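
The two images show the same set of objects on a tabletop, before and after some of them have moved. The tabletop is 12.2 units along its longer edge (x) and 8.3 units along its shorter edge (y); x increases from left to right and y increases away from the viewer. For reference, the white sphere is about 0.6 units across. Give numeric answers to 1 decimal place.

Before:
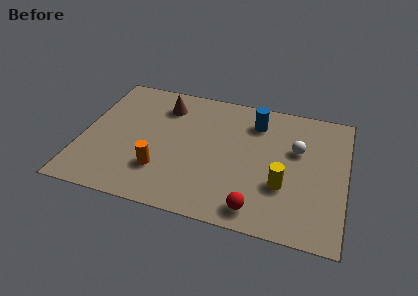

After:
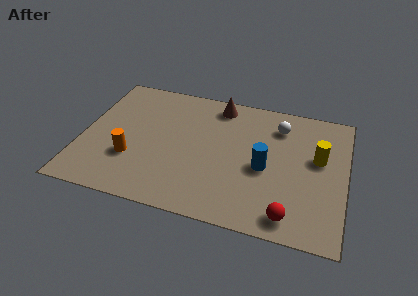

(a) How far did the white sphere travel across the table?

1.6

The white sphere was near (9.9, 5.2) before and (9.0, 6.5) after, so it travelled √(0.9² + 1.3²) ≈ 1.6 units.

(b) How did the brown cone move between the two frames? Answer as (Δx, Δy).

(2.5, 0.7)

The brown cone started near (3.6, 6.5) and ended near (6.1, 7.2).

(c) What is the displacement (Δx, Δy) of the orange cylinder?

(-1.4, 0.4)

The orange cylinder was at about (3.8, 2.3) and moved to about (2.4, 2.7).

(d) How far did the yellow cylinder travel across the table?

2.6

The yellow cylinder was near (9.4, 2.8) before and (10.9, 4.9) after, so it travelled √(1.5² + 2.1²) ≈ 2.6 units.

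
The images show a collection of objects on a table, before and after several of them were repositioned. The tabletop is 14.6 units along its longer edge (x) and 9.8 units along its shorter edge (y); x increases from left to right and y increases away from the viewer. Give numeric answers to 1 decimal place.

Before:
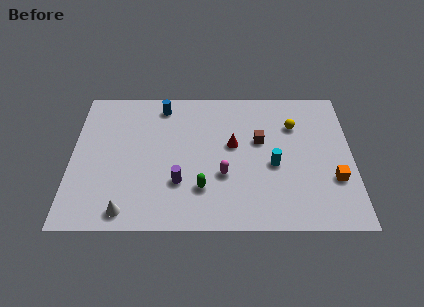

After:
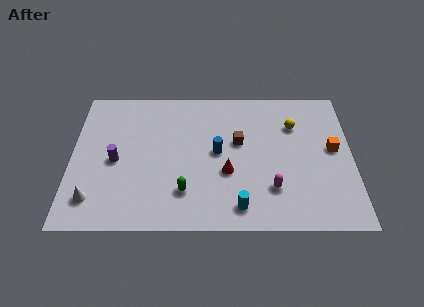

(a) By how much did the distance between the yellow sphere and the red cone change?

+1.3

The distance was about 3.5 in the first image and 4.8 in the second, so they moved 1.3 units further apart.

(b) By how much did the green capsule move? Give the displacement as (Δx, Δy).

(-0.9, -0.2)

From the two frames, the green capsule sits at roughly (6.8, 2.6) before and (5.9, 2.4) after.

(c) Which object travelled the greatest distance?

the blue cylinder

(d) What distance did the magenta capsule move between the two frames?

2.7

The magenta capsule was near (7.9, 3.5) before and (10.4, 2.6) after, so it travelled √(2.5² + 0.9²) ≈ 2.7 units.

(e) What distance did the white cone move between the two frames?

1.9

The white cone was near (2.9, 1.1) before and (1.2, 1.9) after, so it travelled √(1.7² + 0.8²) ≈ 1.9 units.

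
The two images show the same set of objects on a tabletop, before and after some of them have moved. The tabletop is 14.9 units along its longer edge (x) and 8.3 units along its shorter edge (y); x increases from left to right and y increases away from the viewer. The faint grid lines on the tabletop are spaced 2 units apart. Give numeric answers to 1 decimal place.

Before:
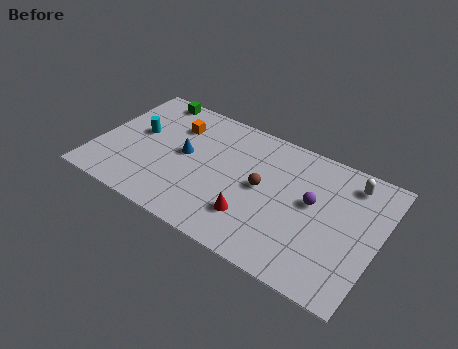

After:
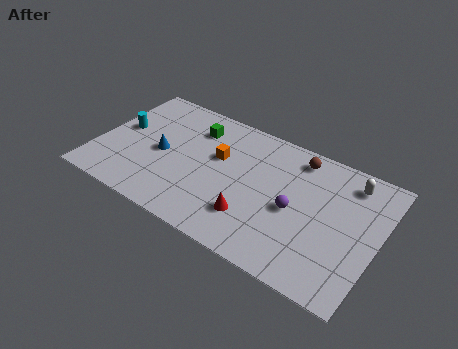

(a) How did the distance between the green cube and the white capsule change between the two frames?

-2.6

They were about 10.9 units apart before and 8.3 after — 2.6 units closer together.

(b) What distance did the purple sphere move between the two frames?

1.2

The purple sphere moved from about (11.4, 4.7) to (10.6, 3.8), a distance of √(0.8² + 0.9²) ≈ 1.2.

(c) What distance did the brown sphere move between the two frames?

3.2

The brown sphere moved from about (8.8, 4.3) to (10.3, 7.1), a distance of √(1.5² + 2.8²) ≈ 3.2.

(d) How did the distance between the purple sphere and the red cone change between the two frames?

-1.2

Before: roughly 3.8 units apart; after: 2.6. That's 1.2 units closer together.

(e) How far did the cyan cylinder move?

0.9

The cyan cylinder moved from about (2.0, 4.7) to (1.1, 4.6), a distance of √(0.9² + 0.1²) ≈ 0.9.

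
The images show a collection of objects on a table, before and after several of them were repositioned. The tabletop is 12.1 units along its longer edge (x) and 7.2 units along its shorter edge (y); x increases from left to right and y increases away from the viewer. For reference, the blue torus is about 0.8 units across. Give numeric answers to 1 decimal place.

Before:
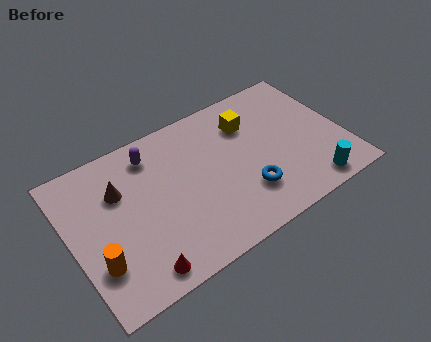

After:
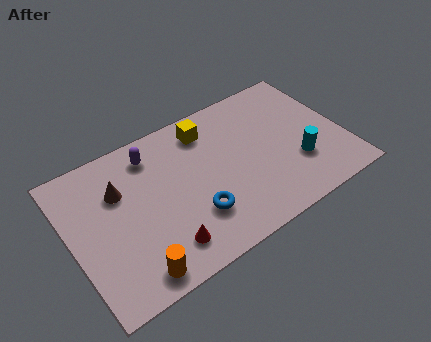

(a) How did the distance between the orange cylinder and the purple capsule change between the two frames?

+0.4

The distance was about 4.8 in the first image and 5.2 in the second, so they moved 0.4 units further apart.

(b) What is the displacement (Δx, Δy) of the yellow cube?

(-1.8, 0.6)

The yellow cube started near (8.2, 5.3) and ended near (6.4, 5.9).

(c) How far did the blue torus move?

2.3

The blue torus was near (7.5, 2.0) before and (5.2, 2.1) after, so it travelled √(2.3² + 0.1²) ≈ 2.3 units.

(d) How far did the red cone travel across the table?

1.3

The red cone moved from about (2.5, 0.9) to (3.7, 1.4), a distance of √(1.2² + 0.5²) ≈ 1.3.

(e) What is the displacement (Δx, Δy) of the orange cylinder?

(1.4, -1.2)

The orange cylinder was at about (0.9, 2.1) and moved to about (2.3, 0.9).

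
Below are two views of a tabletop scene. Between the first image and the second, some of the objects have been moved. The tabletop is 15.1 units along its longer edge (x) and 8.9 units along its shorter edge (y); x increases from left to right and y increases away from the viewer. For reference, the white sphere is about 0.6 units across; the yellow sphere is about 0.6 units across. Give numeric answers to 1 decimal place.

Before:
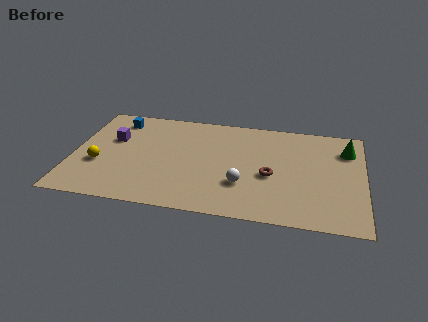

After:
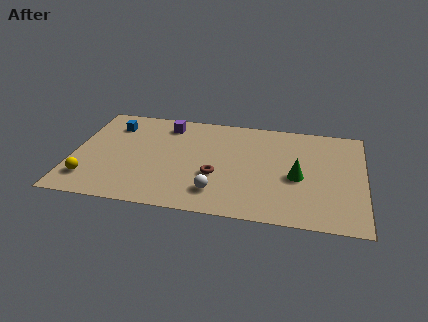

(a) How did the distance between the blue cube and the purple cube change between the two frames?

+1.0

The distance was about 1.8 in the first image and 2.8 in the second, so they moved 1.0 units further apart.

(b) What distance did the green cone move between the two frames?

3.8

The green cone moved from about (14.2, 6.7) to (11.7, 3.9), a distance of √(2.5² + 2.8²) ≈ 3.8.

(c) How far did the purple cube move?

3.2

From (2.0, 5.6) to (4.7, 7.4), the purple cube covered √(2.7² + 1.8²) ≈ 3.2 units.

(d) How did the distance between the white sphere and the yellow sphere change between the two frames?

-0.9

Before: roughly 7.5 units apart; after: 6.6. That's 0.9 units closer together.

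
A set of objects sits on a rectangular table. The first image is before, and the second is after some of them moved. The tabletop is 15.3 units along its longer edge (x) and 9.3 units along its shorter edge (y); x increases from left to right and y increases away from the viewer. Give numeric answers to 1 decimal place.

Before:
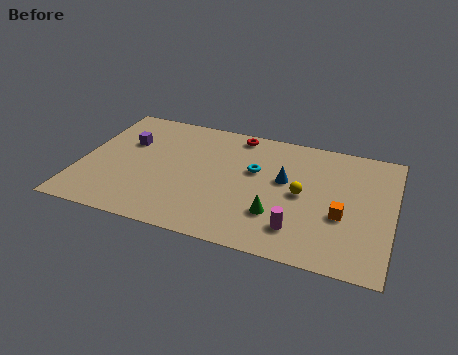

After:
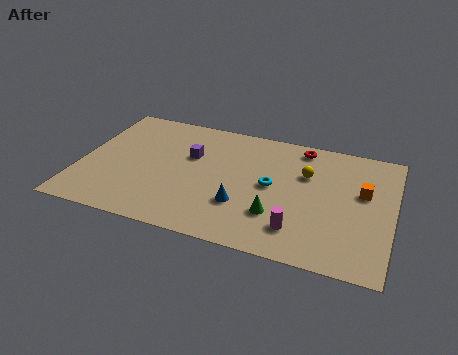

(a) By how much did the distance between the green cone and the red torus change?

-0.5

They were about 6.1 units apart before and 5.6 after — 0.5 units closer together.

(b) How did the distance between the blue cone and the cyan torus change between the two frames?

+0.8

They were about 1.5 units apart before and 2.3 after — 0.8 units further apart.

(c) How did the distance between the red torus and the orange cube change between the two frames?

-3.1

They were about 7.2 units apart before and 4.1 after — 3.1 units closer together.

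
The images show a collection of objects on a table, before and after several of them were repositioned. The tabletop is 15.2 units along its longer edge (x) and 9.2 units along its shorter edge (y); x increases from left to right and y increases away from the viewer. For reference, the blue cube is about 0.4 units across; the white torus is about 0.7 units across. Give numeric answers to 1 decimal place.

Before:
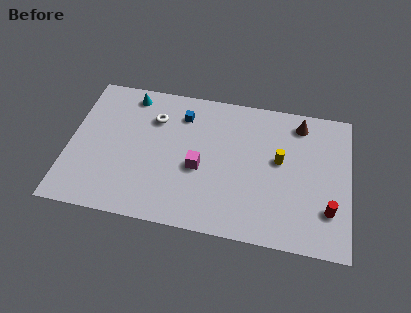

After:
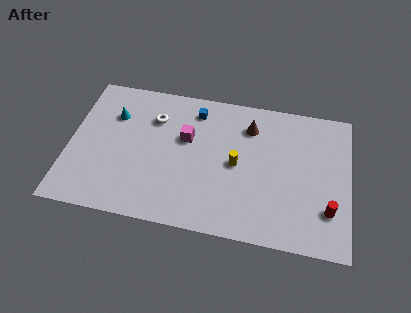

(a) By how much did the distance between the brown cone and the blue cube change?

-3.4

They were about 6.4 units apart before and 3.0 after — 3.4 units closer together.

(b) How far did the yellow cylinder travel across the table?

2.4

The yellow cylinder moved from about (11.4, 5.2) to (9.1, 4.5), a distance of √(2.3² + 0.7²) ≈ 2.4.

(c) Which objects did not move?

the red cylinder and the white torus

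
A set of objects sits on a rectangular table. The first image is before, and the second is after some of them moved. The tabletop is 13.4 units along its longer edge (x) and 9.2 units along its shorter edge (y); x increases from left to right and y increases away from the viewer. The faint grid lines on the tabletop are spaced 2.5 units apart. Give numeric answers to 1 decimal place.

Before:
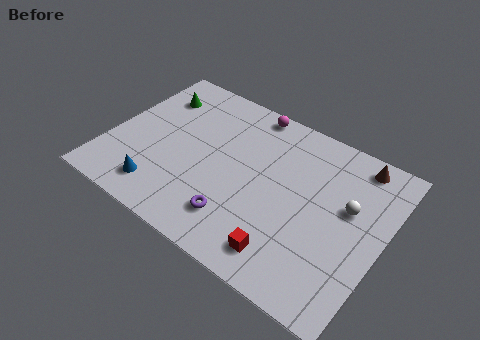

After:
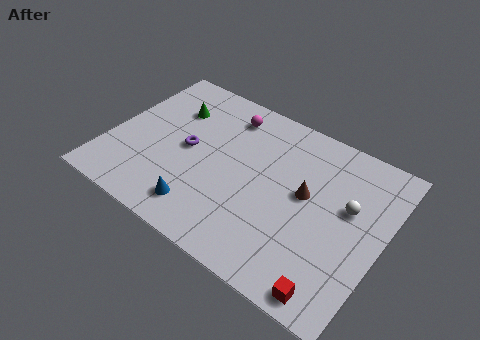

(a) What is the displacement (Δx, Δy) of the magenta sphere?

(-1.0, -0.8)

From the two frames, the magenta sphere sits at roughly (6.2, 8.4) before and (5.2, 7.6) after.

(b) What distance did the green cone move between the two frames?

1.1

The green cone was near (1.6, 7.0) before and (2.6, 6.6) after, so it travelled √(1.0² + 0.4²) ≈ 1.1 units.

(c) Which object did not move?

the white sphere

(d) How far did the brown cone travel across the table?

3.6

The brown cone moved from about (11.6, 8.1) to (9.6, 5.1), a distance of √(2.0² + 3.0²) ≈ 3.6.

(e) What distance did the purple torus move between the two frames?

4.0

From (6.8, 2.0) to (3.8, 4.6), the purple torus covered √(3.0² + 2.6²) ≈ 4.0 units.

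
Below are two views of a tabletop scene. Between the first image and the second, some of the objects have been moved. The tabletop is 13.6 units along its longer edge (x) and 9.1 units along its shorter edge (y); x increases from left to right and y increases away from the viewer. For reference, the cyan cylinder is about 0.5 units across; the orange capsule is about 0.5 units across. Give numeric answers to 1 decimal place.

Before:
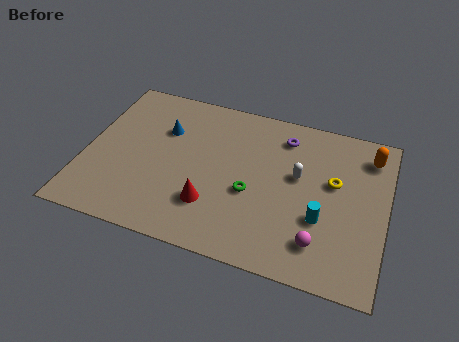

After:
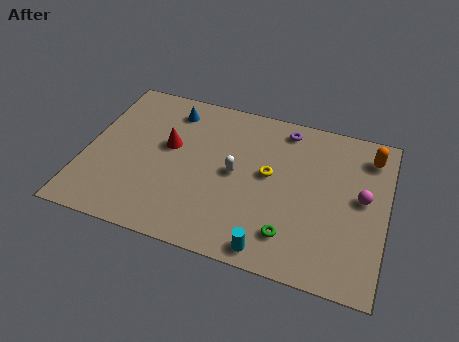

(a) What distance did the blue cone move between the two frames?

1.3

The blue cone was near (3.4, 6.2) before and (3.6, 7.5) after, so it travelled √(0.2² + 1.3²) ≈ 1.3 units.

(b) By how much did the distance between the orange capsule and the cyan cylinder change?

+3.0

They were about 4.6 units apart before and 7.6 after — 3.0 units further apart.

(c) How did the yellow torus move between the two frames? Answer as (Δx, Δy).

(-2.9, -0.4)

From the two frames, the yellow torus sits at roughly (11.2, 5.4) before and (8.3, 5.0) after.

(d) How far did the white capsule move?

2.9

The white capsule was near (9.6, 5.3) before and (6.8, 4.6) after, so it travelled √(2.8² + 0.7²) ≈ 2.9 units.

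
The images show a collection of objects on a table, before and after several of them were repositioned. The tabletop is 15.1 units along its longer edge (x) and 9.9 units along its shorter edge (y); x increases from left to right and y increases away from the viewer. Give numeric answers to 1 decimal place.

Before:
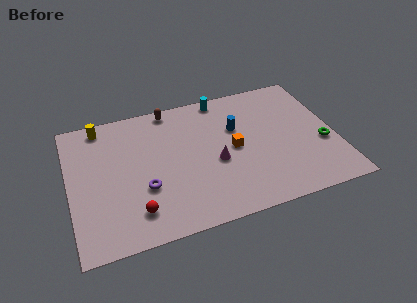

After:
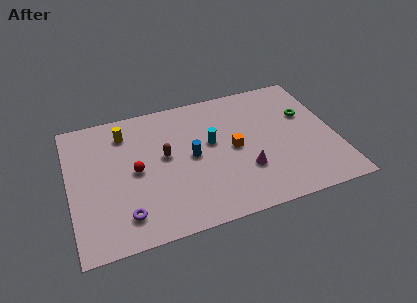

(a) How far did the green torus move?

2.6

The green torus moved from about (14.3, 3.8) to (13.6, 6.3), a distance of √(0.7² + 2.5²) ≈ 2.6.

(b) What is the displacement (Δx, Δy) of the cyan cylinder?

(-0.9, -3.3)

The cyan cylinder was at about (9.0, 9.0) and moved to about (8.1, 5.7).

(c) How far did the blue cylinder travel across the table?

3.0

The blue cylinder moved from about (9.6, 6.4) to (6.9, 5.0), a distance of √(2.7² + 1.4²) ≈ 3.0.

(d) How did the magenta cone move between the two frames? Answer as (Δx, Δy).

(1.6, -1.1)

The magenta cone started near (8.2, 4.2) and ended near (9.8, 3.1).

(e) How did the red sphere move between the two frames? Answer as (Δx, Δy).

(0.2, 2.9)

The red sphere started near (3.5, 2.0) and ended near (3.7, 4.9).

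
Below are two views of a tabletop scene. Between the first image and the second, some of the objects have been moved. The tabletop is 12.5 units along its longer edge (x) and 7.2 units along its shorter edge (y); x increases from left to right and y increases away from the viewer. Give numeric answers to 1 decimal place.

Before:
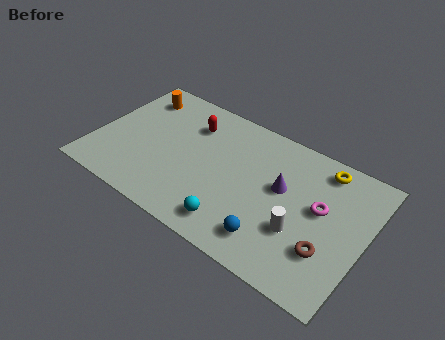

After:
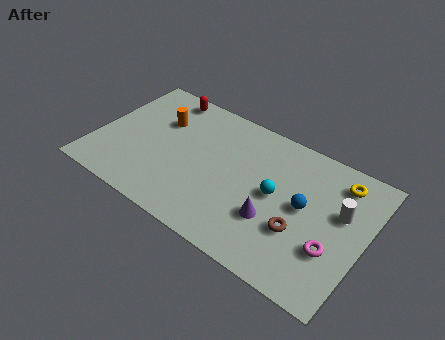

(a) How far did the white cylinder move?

2.5

From (9.7, 2.5) to (11.3, 4.4), the white cylinder covered √(1.6² + 1.9²) ≈ 2.5 units.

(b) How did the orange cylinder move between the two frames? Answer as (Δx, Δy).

(1.3, -0.9)

The orange cylinder was at about (1.4, 5.8) and moved to about (2.7, 4.9).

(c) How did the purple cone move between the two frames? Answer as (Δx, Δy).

(-0.1, -1.8)

From the two frames, the purple cone sits at roughly (8.6, 4.2) before and (8.5, 2.4) after.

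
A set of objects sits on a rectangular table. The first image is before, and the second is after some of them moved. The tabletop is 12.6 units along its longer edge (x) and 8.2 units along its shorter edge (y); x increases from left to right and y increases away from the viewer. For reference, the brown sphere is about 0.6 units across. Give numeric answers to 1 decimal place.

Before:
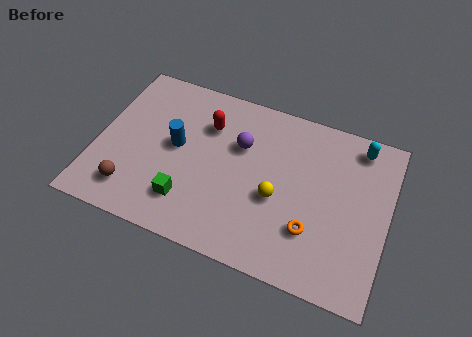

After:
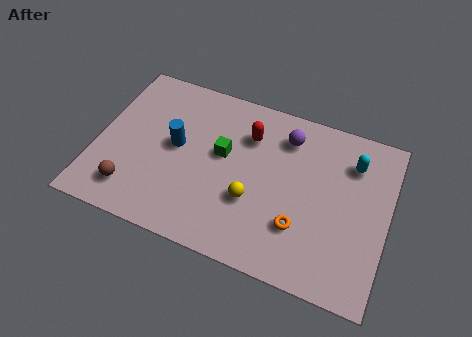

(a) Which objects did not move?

the brown sphere and the blue cylinder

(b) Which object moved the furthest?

the green cube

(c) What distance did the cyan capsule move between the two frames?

0.9

The cyan capsule was near (11.1, 7.1) before and (10.9, 6.2) after, so it travelled √(0.2² + 0.9²) ≈ 0.9 units.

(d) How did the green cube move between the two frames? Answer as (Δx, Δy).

(1.2, 2.8)

The green cube started near (4.2, 1.9) and ended near (5.4, 4.7).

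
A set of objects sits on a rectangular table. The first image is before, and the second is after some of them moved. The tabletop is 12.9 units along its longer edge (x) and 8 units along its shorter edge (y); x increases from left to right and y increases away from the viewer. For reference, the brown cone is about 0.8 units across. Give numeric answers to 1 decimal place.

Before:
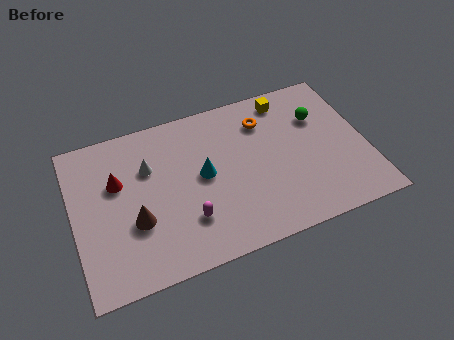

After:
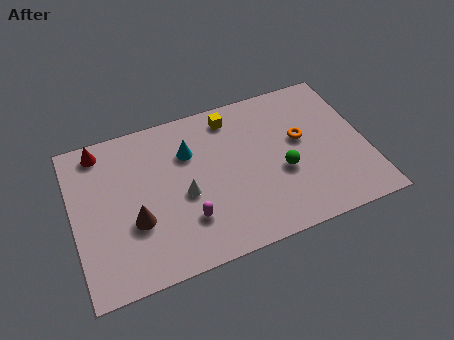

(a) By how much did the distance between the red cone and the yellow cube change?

-2.1

Before: roughly 7.9 units apart; after: 5.8. That's 2.1 units closer together.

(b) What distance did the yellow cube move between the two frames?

2.5

The yellow cube was near (9.7, 6.9) before and (7.2, 6.8) after, so it travelled √(2.5² + 0.1²) ≈ 2.5 units.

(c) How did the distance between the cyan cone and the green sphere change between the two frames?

-0.9

They were about 5.5 units apart before and 4.6 after — 0.9 units closer together.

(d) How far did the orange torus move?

2.1

The orange torus moved from about (8.6, 6.1) to (10.1, 4.6), a distance of √(1.5² + 1.5²) ≈ 2.1.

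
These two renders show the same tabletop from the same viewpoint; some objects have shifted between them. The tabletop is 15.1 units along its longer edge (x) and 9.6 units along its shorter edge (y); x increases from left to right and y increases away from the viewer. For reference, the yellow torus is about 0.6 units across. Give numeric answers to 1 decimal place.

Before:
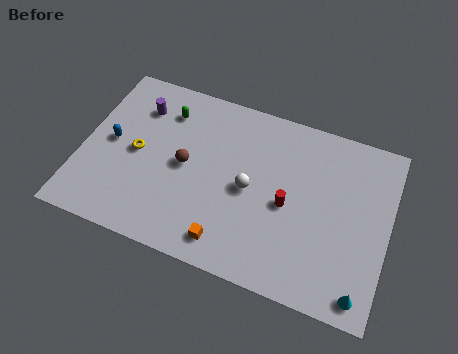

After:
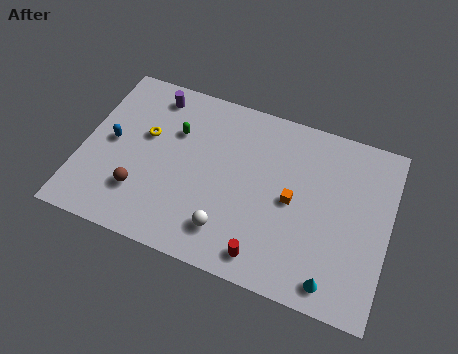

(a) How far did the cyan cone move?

1.4

The cyan cone moved from about (14.1, 1.1) to (12.7, 1.2), a distance of √(1.4² + 0.1²) ≈ 1.4.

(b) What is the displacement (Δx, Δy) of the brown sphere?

(-2.0, -2.2)

The brown sphere started near (5.1, 4.8) and ended near (3.1, 2.6).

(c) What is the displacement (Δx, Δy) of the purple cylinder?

(0.6, 0.9)

The purple cylinder started near (2.5, 7.3) and ended near (3.1, 8.2).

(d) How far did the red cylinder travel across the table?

3.2

The red cylinder moved from about (10.2, 4.4) to (9.4, 1.3), a distance of √(0.8² + 3.1²) ≈ 3.2.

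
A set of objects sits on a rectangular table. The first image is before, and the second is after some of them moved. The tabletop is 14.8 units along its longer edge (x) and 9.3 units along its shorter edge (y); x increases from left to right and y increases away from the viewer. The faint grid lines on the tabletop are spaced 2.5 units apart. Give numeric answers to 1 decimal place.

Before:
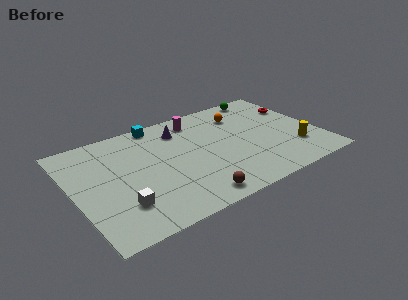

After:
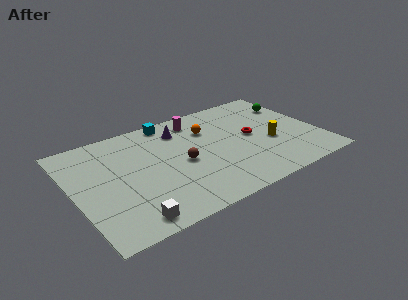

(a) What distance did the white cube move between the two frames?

1.3

From (2.4, 2.4) to (2.7, 1.1), the white cube covered √(0.3² + 1.3²) ≈ 1.3 units.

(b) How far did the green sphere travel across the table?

2.2

From (12.3, 8.4) to (13.8, 6.8), the green sphere covered √(1.5² + 1.6²) ≈ 2.2 units.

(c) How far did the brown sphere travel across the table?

3.2

The brown sphere was near (6.5, 1.1) before and (6.4, 4.3) after, so it travelled √(0.1² + 3.2²) ≈ 3.2 units.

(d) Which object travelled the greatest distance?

the red torus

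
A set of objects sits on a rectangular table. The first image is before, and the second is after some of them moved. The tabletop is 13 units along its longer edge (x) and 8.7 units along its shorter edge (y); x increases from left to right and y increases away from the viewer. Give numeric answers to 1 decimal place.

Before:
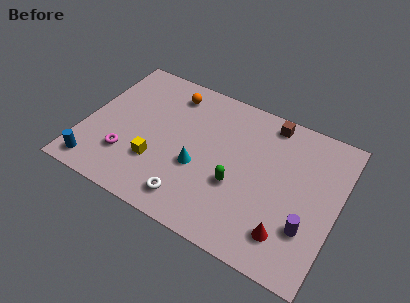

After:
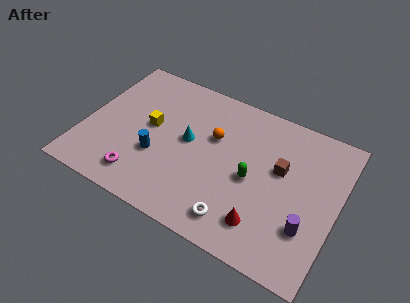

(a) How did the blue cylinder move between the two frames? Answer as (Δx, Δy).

(2.9, 2.0)

From the two frames, the blue cylinder sits at roughly (1.0, 1.1) before and (3.9, 3.1) after.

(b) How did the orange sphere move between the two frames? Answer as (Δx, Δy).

(2.5, -1.7)

The orange sphere was at about (4.0, 7.2) and moved to about (6.5, 5.5).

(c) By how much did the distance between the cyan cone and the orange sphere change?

-2.9

They were about 4.3 units apart before and 1.4 after — 2.9 units closer together.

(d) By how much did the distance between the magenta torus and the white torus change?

+1.4

They were about 3.6 units apart before and 5.0 after — 1.4 units further apart.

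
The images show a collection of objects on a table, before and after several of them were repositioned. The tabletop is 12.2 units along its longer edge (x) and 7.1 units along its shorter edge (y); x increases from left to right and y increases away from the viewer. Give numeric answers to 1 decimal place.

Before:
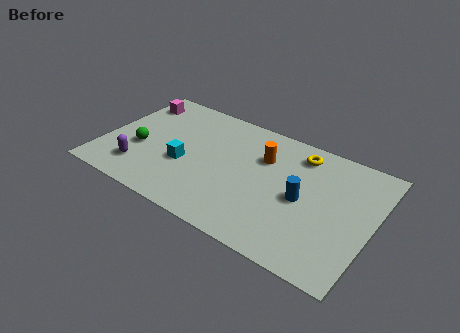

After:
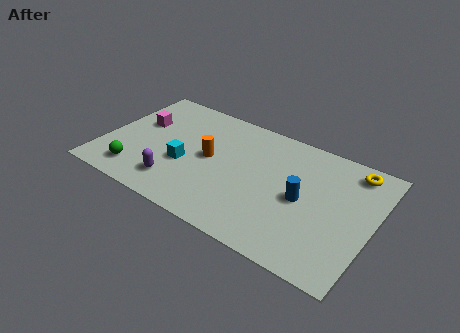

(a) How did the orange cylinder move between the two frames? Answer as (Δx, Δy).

(-2.3, -1.2)

The orange cylinder was at about (7.1, 4.9) and moved to about (4.8, 3.7).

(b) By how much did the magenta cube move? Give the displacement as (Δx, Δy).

(0.5, -1.3)

The magenta cube was at about (0.9, 5.7) and moved to about (1.4, 4.4).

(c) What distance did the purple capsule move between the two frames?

1.7

The purple capsule was near (1.9, 1.6) before and (3.6, 1.5) after, so it travelled √(1.7² + 0.1²) ≈ 1.7 units.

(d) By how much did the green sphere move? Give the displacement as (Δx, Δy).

(0.1, -1.5)

From the two frames, the green sphere sits at roughly (1.7, 2.8) before and (1.8, 1.3) after.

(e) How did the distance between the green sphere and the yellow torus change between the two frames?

+2.8

They were about 7.6 units apart before and 10.4 after — 2.8 units further apart.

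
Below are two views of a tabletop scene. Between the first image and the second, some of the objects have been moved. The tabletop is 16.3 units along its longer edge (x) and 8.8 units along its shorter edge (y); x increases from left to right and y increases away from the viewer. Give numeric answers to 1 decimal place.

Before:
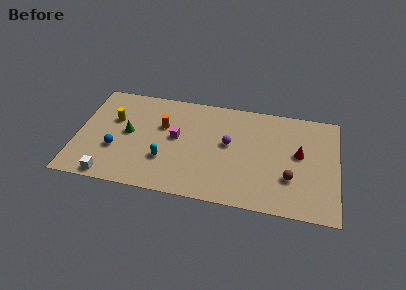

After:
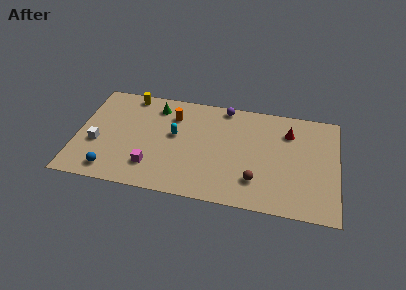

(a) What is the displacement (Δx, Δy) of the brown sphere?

(-2.1, -0.6)

The brown sphere was at about (13.4, 2.8) and moved to about (11.3, 2.2).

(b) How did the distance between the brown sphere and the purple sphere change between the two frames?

+1.8

Before: roughly 4.4 units apart; after: 6.2. That's 1.8 units further apart.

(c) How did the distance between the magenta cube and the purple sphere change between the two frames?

+4.0

The distance was about 3.3 in the first image and 7.3 in the second, so they moved 4.0 units further apart.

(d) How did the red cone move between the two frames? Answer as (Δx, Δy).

(-0.7, 1.7)

The red cone started near (13.9, 4.9) and ended near (13.2, 6.6).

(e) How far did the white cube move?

2.8

The white cube moved from about (2.3, 0.8) to (1.3, 3.4), a distance of √(1.0² + 2.6²) ≈ 2.8.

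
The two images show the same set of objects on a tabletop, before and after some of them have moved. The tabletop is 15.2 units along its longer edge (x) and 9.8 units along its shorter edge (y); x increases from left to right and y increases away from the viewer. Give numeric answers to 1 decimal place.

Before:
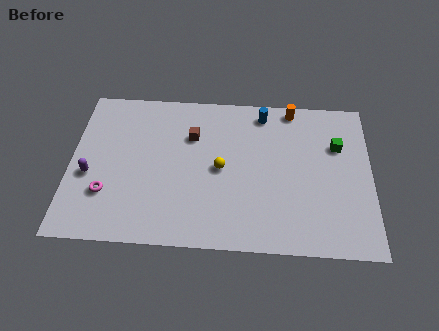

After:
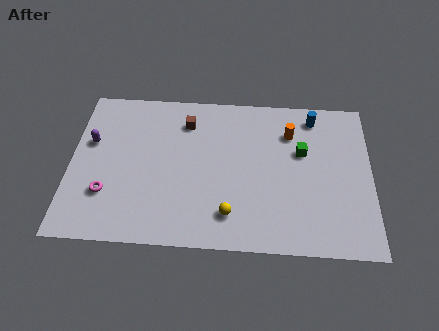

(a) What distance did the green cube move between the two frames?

1.9

From (13.5, 6.6) to (11.7, 6.1), the green cube covered √(1.8² + 0.5²) ≈ 1.9 units.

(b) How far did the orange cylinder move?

1.6

From (11.2, 8.9) to (11.1, 7.3), the orange cylinder covered √(0.1² + 1.6²) ≈ 1.6 units.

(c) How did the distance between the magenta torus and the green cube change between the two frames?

-1.9

The distance was about 12.2 in the first image and 10.3 in the second, so they moved 1.9 units closer together.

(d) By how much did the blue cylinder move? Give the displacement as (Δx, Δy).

(2.6, -0.1)

The blue cylinder started near (9.7, 8.5) and ended near (12.3, 8.4).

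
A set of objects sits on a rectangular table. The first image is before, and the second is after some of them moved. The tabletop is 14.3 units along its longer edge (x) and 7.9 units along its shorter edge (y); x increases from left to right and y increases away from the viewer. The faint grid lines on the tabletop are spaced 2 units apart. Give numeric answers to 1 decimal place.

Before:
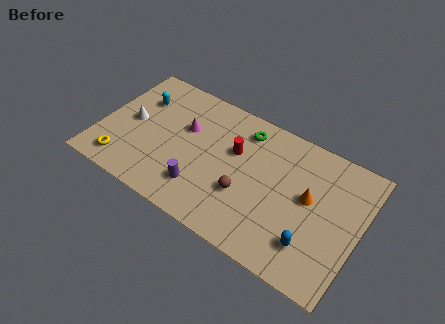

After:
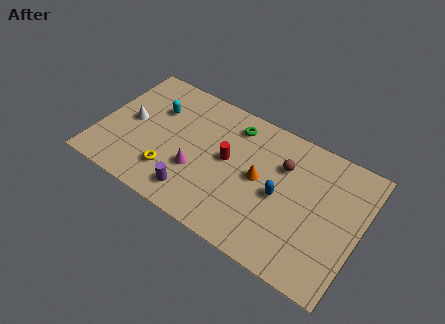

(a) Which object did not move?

the white cone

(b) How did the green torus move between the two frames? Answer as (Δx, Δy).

(-0.6, 0.0)

The green torus started near (7.6, 6.5) and ended near (7.0, 6.5).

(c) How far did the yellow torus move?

2.7

From (1.6, 1.3) to (4.2, 2.0), the yellow torus covered √(2.6² + 0.7²) ≈ 2.7 units.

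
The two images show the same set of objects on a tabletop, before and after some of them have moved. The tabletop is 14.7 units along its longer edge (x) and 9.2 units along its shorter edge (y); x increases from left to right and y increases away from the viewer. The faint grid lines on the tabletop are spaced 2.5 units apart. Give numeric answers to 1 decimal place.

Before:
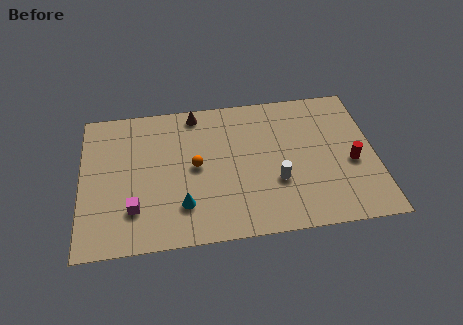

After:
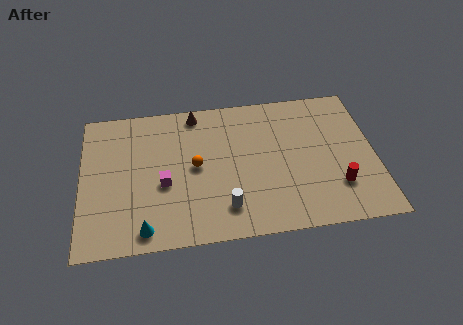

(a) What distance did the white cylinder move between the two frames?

2.9

From (9.7, 3.2) to (7.1, 1.9), the white cylinder covered √(2.6² + 1.3²) ≈ 2.9 units.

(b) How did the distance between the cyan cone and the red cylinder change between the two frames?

+1.1

The distance was about 8.6 in the first image and 9.7 in the second, so they moved 1.1 units further apart.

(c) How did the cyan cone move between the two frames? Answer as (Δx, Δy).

(-1.9, -1.2)

The cyan cone started near (5.0, 2.3) and ended near (3.1, 1.1).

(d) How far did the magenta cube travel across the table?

2.1

The magenta cube moved from about (2.6, 2.4) to (4.1, 3.8), a distance of √(1.5² + 1.4²) ≈ 2.1.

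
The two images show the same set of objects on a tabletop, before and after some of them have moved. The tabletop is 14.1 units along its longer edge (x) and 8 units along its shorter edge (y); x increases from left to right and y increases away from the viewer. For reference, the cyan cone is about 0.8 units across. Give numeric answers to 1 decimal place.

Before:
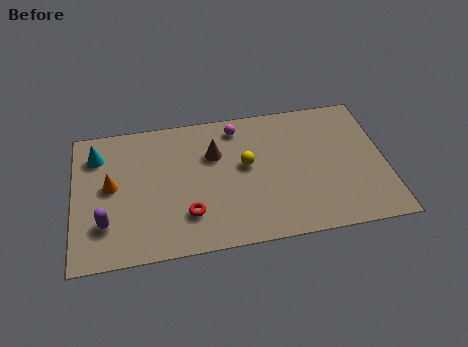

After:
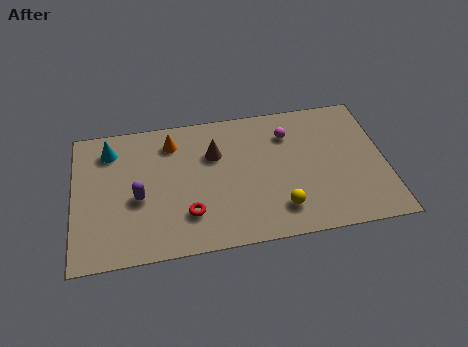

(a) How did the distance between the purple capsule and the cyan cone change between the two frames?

-0.8

The distance was about 4.0 in the first image and 3.2 in the second, so they moved 0.8 units closer together.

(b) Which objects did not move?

the brown cone and the red torus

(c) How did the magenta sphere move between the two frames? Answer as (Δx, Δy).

(2.3, -0.8)

From the two frames, the magenta sphere sits at roughly (7.5, 6.8) before and (9.8, 6.0) after.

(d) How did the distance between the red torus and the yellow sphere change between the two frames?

+0.5

They were about 3.6 units apart before and 4.1 after — 0.5 units further apart.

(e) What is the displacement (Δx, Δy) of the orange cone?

(2.8, 2.1)

The orange cone was at about (1.7, 4.3) and moved to about (4.5, 6.4).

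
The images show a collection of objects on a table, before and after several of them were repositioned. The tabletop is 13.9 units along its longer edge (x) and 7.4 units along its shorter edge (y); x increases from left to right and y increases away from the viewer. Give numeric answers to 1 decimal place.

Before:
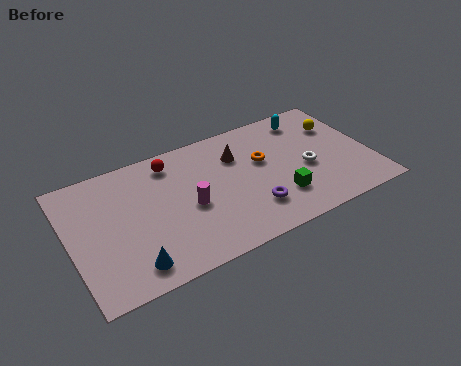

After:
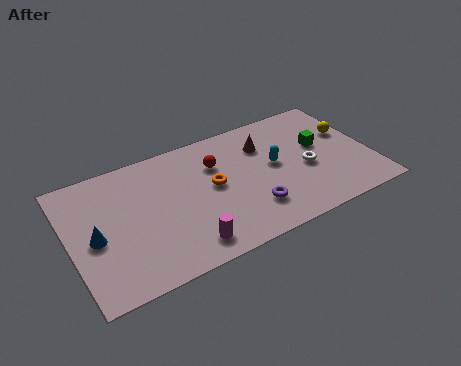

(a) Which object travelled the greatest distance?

the green cube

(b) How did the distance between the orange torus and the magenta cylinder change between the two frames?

-0.6

Before: roughly 3.8 units apart; after: 3.2. That's 0.6 units closer together.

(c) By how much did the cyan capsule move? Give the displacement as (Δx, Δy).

(-1.9, -2.2)

From the two frames, the cyan capsule sits at roughly (11.4, 6.2) before and (9.5, 4.0) after.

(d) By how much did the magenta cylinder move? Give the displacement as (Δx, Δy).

(-0.4, -2.1)

The magenta cylinder was at about (5.4, 3.3) and moved to about (5.0, 1.2).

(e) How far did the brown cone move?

1.3

The brown cone was near (7.9, 5.3) before and (9.2, 5.4) after, so it travelled √(1.3² + 0.1²) ≈ 1.3 units.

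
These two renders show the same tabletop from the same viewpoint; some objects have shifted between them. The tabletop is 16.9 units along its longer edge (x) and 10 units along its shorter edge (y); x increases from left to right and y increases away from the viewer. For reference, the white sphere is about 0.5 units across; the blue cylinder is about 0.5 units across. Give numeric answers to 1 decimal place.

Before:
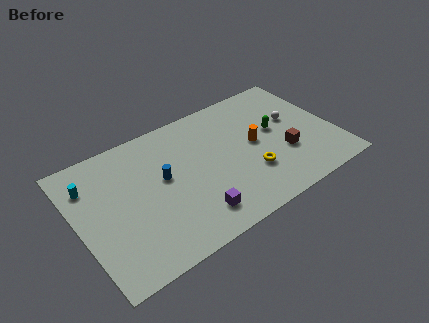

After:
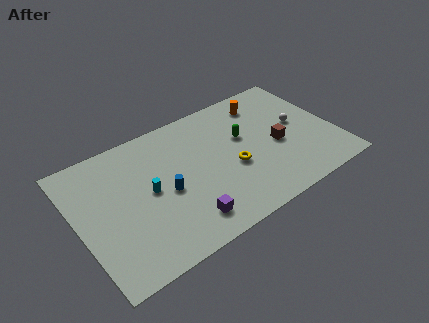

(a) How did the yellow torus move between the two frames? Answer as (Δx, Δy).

(-1.0, 1.0)

The yellow torus started near (11.0, 3.1) and ended near (10.0, 4.1).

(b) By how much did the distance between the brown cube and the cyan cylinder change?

-4.4

They were about 12.9 units apart before and 8.5 after — 4.4 units closer together.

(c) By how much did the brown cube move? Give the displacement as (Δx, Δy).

(-0.3, 0.9)

The brown cube started near (13.4, 3.5) and ended near (13.1, 4.4).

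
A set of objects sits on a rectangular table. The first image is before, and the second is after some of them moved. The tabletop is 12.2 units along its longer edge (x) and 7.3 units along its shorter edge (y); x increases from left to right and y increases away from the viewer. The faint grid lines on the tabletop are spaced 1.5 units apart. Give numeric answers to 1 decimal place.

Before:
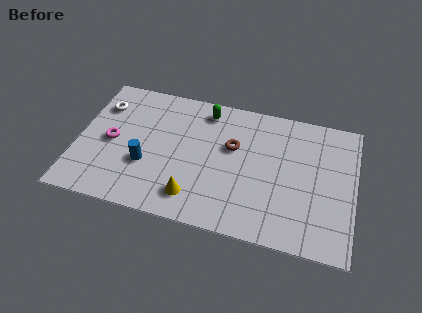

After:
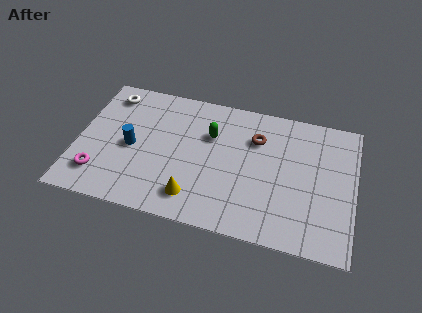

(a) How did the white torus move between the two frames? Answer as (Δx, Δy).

(0.3, 0.7)

The white torus started near (0.9, 5.4) and ended near (1.2, 6.1).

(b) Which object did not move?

the yellow cone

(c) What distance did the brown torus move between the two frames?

1.2

From (6.8, 4.5) to (7.8, 5.2), the brown torus covered √(1.0² + 0.7²) ≈ 1.2 units.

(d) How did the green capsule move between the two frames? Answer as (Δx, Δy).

(0.3, -1.3)

From the two frames, the green capsule sits at roughly (5.5, 6.2) before and (5.8, 4.9) after.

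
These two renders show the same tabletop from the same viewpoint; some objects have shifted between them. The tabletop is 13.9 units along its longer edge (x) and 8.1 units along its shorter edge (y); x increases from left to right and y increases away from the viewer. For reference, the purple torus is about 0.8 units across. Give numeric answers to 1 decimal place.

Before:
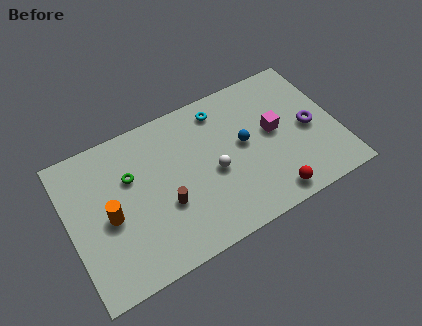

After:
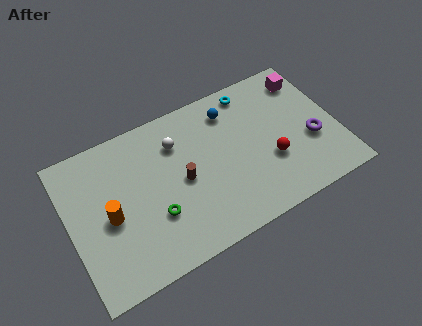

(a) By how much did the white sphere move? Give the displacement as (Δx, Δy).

(-1.6, 2.4)

The white sphere started near (7.4, 3.6) and ended near (5.8, 6.0).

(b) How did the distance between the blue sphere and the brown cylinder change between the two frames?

-0.6

They were about 4.5 units apart before and 3.9 after — 0.6 units closer together.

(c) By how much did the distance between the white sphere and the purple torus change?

+2.2

Before: roughly 5.1 units apart; after: 7.3. That's 2.2 units further apart.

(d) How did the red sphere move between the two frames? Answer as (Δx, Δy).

(0.3, 1.9)

The red sphere was at about (10.0, 1.0) and moved to about (10.3, 2.9).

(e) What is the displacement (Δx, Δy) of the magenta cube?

(2.1, 2.2)

The magenta cube was at about (10.7, 4.4) and moved to about (12.8, 6.6).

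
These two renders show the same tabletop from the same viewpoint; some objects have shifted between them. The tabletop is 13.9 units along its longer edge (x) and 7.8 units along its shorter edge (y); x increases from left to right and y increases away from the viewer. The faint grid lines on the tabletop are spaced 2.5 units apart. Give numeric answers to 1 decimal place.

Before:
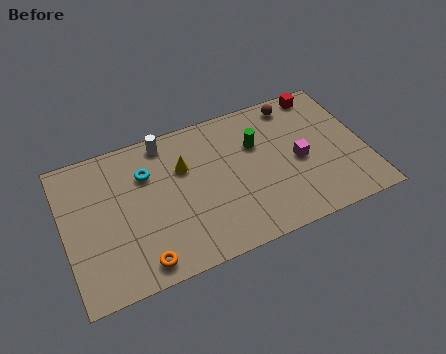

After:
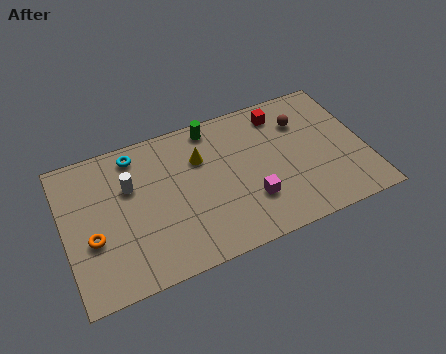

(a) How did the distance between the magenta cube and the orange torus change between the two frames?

-0.8

They were about 8.0 units apart before and 7.2 after — 0.8 units closer together.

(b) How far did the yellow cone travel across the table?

0.8

The yellow cone was near (5.6, 5.2) before and (6.4, 5.4) after, so it travelled √(0.8² + 0.2²) ≈ 0.8 units.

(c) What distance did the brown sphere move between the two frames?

1.1

The brown sphere was near (11.0, 6.8) before and (11.2, 5.7) after, so it travelled √(0.2² + 1.1²) ≈ 1.1 units.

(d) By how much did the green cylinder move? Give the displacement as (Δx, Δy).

(-1.9, 1.7)

The green cylinder was at about (9.0, 5.2) and moved to about (7.1, 6.9).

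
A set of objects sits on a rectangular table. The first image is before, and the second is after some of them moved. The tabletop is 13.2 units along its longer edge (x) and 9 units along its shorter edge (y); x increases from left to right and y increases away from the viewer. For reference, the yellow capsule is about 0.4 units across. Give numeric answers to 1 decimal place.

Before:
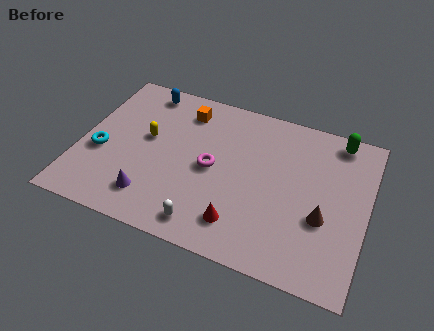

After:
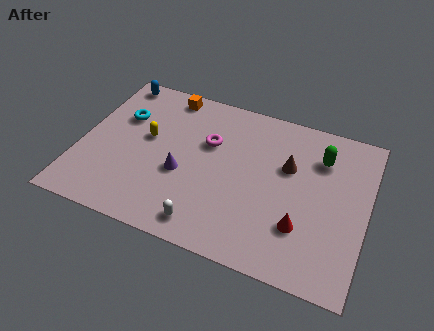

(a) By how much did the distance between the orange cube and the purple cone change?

-1.0

Before: roughly 5.6 units apart; after: 4.6. That's 1.0 units closer together.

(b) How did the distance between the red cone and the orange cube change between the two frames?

+2.3

The distance was about 6.4 in the first image and 8.7 in the second, so they moved 2.3 units further apart.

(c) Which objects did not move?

the white capsule and the yellow capsule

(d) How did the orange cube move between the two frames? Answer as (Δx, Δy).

(-0.9, 0.7)

The orange cube was at about (4.5, 7.3) and moved to about (3.6, 8.0).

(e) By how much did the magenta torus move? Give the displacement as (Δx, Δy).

(-0.3, 1.4)

The magenta torus was at about (6.1, 4.4) and moved to about (5.8, 5.8).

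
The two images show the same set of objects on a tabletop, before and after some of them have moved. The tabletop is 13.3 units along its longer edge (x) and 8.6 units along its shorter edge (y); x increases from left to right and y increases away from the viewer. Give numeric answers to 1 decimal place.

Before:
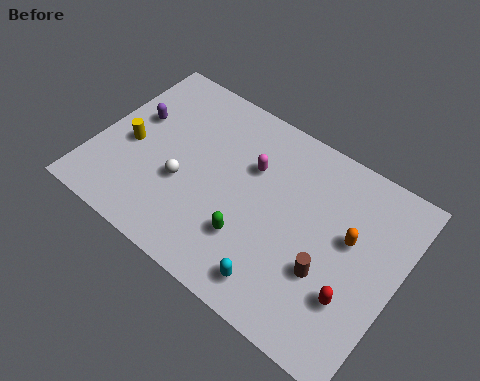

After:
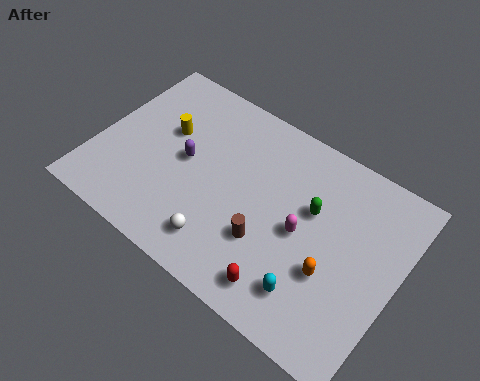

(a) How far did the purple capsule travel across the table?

2.6

The purple capsule was near (1.4, 5.2) before and (3.9, 4.4) after, so it travelled √(2.5² + 0.8²) ≈ 2.6 units.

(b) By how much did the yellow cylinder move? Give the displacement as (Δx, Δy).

(1.3, 1.5)

From the two frames, the yellow cylinder sits at roughly (1.5, 3.8) before and (2.8, 5.3) after.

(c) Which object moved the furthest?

the green capsule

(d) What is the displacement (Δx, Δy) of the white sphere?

(2.1, -1.7)

The white sphere started near (4.0, 3.3) and ended near (6.1, 1.6).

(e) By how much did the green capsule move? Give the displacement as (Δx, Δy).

(2.2, 2.8)

The green capsule was at about (7.2, 2.5) and moved to about (9.4, 5.3).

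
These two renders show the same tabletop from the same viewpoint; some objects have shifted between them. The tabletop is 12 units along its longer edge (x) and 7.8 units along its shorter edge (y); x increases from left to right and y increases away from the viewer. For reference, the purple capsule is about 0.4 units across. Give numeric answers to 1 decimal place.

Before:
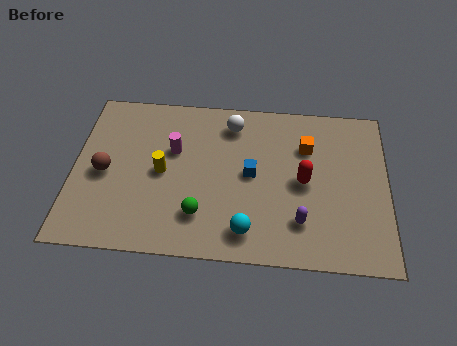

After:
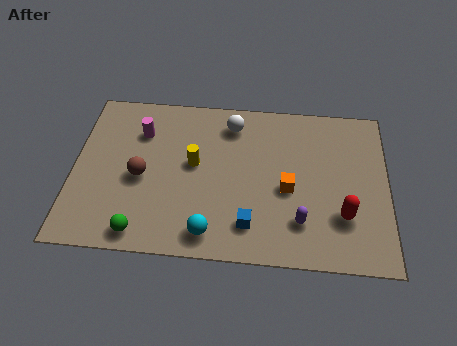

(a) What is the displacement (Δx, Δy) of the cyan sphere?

(-1.4, -0.2)

The cyan sphere was at about (6.7, 1.3) and moved to about (5.3, 1.1).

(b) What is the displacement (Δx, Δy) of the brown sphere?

(1.4, -0.1)

From the two frames, the brown sphere sits at roughly (1.2, 3.6) before and (2.6, 3.5) after.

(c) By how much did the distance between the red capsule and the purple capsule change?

-0.3

Before: roughly 1.9 units apart; after: 1.6. That's 0.3 units closer together.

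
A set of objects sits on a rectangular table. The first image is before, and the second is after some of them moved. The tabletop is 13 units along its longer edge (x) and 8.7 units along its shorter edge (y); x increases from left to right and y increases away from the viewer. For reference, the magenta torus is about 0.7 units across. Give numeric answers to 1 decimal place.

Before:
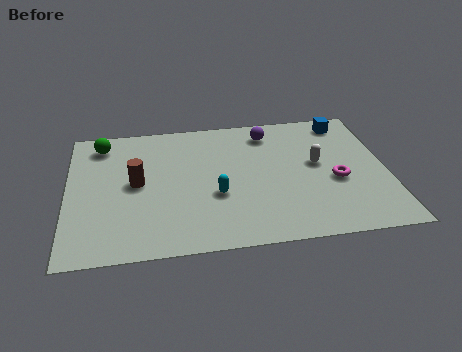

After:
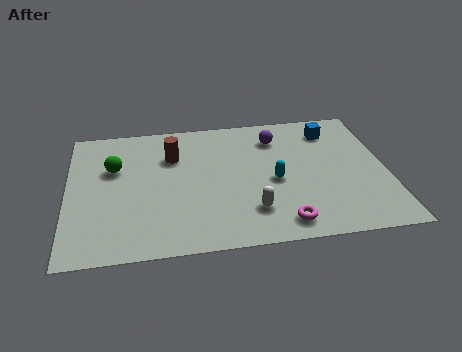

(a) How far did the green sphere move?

1.8

The green sphere moved from about (1.4, 7.3) to (1.9, 5.6), a distance of √(0.5² + 1.7²) ≈ 1.8.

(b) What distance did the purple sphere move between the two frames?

0.5

The purple sphere moved from about (8.3, 7.2) to (8.6, 6.8), a distance of √(0.3² + 0.4²) ≈ 0.5.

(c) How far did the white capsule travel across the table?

3.9

The white capsule moved from about (10.2, 4.8) to (7.4, 2.1), a distance of √(2.8² + 2.7²) ≈ 3.9.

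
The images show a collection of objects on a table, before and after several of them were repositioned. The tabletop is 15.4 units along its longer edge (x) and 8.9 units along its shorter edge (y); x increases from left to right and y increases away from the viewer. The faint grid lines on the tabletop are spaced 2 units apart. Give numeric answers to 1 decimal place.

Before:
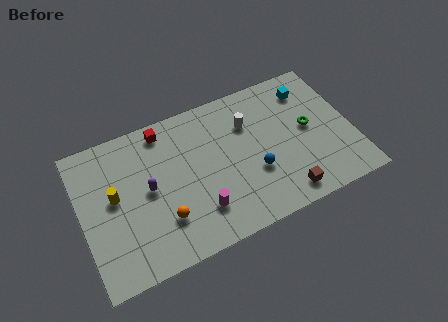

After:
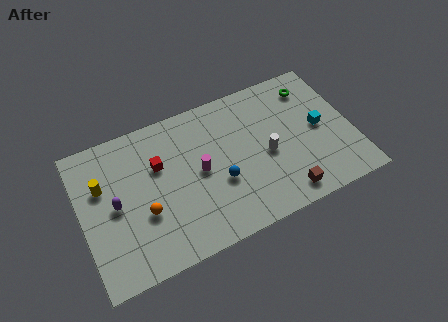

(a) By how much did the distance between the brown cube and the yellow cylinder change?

+0.9

They were about 9.9 units apart before and 10.8 after — 0.9 units further apart.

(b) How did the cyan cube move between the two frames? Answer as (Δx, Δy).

(0.3, -2.6)

The cyan cube was at about (13.3, 7.1) and moved to about (13.6, 4.5).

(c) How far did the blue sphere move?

2.0

The blue sphere was near (9.7, 3.2) before and (7.7, 3.4) after, so it travelled √(2.0² + 0.2²) ≈ 2.0 units.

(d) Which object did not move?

the brown cube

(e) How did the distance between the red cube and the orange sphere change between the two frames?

-2.6

The distance was about 5.3 in the first image and 2.7 in the second, so they moved 2.6 units closer together.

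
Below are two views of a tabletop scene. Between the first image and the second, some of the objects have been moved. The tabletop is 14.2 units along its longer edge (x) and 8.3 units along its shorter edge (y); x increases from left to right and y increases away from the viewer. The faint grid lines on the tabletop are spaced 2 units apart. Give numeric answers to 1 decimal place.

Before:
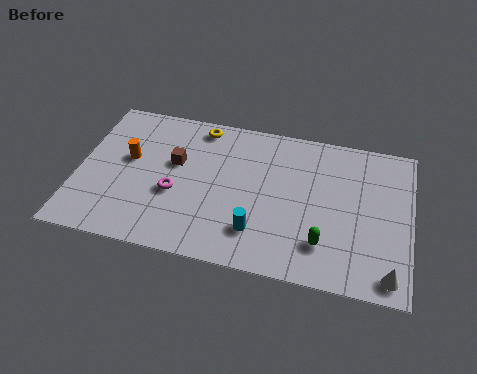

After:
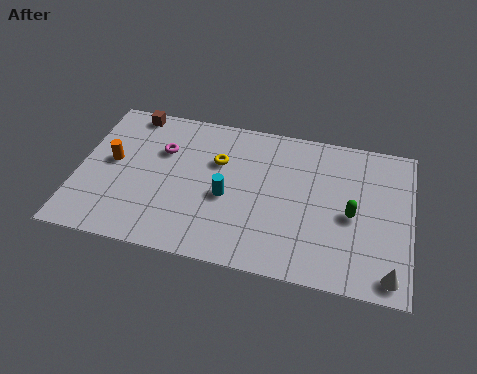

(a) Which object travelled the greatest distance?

the brown cube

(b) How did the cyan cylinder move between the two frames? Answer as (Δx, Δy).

(-1.4, 1.6)

From the two frames, the cyan cylinder sits at roughly (7.8, 2.0) before and (6.4, 3.6) after.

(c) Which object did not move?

the white cone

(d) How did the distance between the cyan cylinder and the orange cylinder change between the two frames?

-1.3

They were about 6.4 units apart before and 5.1 after — 1.3 units closer together.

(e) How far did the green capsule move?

2.1

The green capsule moved from about (10.6, 2.0) to (11.7, 3.8), a distance of √(1.1² + 1.8²) ≈ 2.1.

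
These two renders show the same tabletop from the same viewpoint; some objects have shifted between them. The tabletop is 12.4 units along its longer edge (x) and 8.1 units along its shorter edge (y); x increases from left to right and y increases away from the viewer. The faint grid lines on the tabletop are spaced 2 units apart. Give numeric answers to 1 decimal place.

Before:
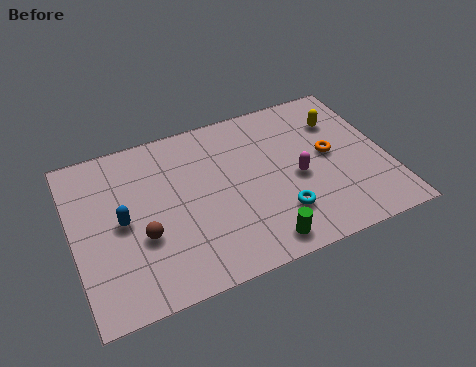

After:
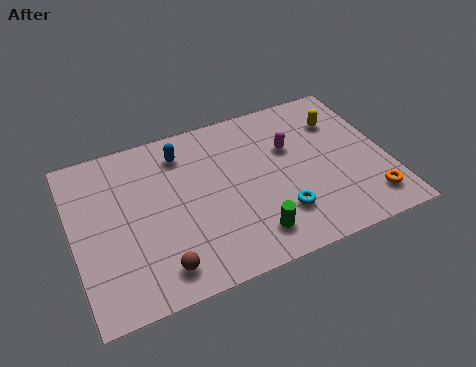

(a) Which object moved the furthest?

the blue capsule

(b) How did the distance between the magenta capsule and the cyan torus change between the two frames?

+1.5

The distance was about 1.7 in the first image and 3.2 in the second, so they moved 1.5 units further apart.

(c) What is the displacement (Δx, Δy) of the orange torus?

(1.2, -2.8)

The orange torus started near (10.2, 4.3) and ended near (11.4, 1.5).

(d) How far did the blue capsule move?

3.6

The blue capsule moved from about (1.9, 4.0) to (4.5, 6.5), a distance of √(2.6² + 2.5²) ≈ 3.6.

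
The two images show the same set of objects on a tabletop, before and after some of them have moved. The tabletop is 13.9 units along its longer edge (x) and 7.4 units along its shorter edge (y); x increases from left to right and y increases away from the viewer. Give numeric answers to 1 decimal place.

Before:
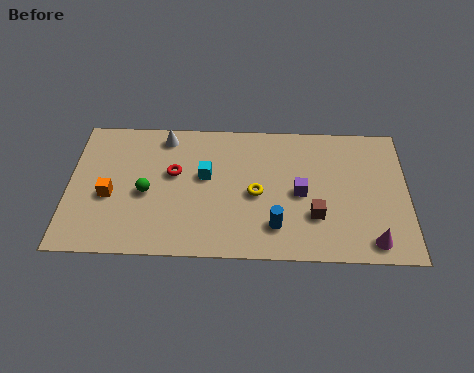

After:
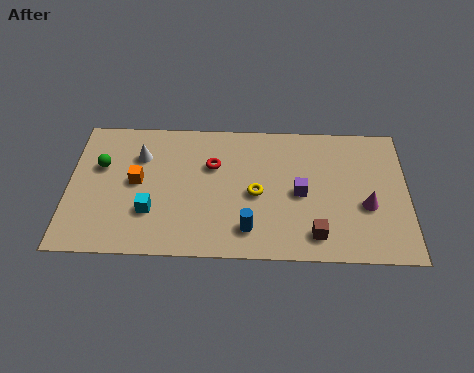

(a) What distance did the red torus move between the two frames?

1.7

From (4.3, 4.4) to (5.9, 4.9), the red torus covered √(1.6² + 0.5²) ≈ 1.7 units.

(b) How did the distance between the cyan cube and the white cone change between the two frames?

+0.3

They were about 2.7 units apart before and 3.0 after — 0.3 units further apart.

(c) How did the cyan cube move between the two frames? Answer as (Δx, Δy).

(-2.2, -2.0)

From the two frames, the cyan cube sits at roughly (5.6, 4.3) before and (3.4, 2.3) after.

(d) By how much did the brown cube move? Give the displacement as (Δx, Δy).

(0.0, -1.0)

The brown cube started near (10.1, 2.3) and ended near (10.1, 1.3).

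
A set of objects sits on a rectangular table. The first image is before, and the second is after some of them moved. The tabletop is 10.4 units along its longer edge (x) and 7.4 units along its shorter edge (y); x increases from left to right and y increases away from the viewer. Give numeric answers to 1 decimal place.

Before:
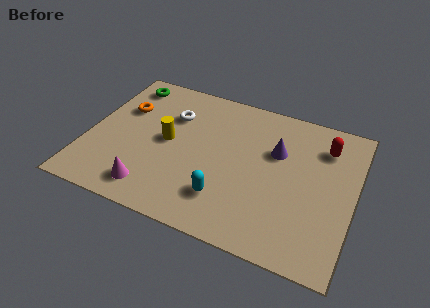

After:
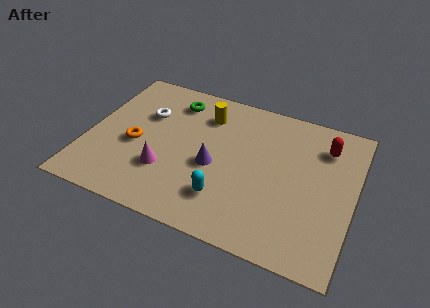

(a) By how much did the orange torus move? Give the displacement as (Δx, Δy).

(0.7, -1.7)

The orange torus was at about (1.2, 4.9) and moved to about (1.9, 3.2).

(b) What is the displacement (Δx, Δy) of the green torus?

(2.0, -0.3)

The green torus was at about (1.1, 6.3) and moved to about (3.1, 6.0).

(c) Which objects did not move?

the red capsule and the cyan capsule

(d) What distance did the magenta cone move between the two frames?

1.2

The magenta cone moved from about (2.8, 1.2) to (3.2, 2.3), a distance of √(0.4² + 1.1²) ≈ 1.2.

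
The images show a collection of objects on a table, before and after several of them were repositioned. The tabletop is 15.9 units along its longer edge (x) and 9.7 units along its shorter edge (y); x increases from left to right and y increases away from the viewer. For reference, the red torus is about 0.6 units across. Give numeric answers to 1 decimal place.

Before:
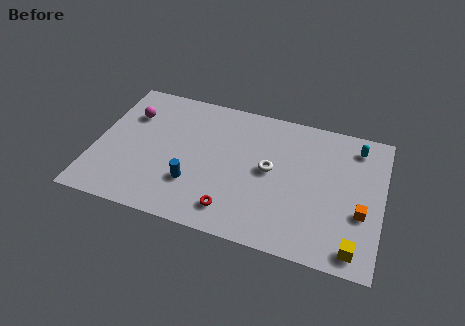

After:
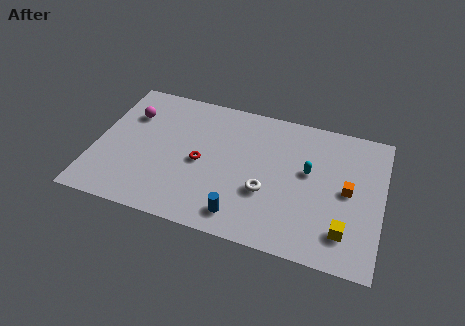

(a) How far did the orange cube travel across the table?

1.5

The orange cube moved from about (14.8, 3.6) to (14.0, 4.9), a distance of √(0.8² + 1.3²) ≈ 1.5.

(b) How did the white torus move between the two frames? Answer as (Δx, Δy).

(-0.1, -1.6)

The white torus started near (9.7, 5.1) and ended near (9.6, 3.5).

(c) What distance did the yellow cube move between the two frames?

1.1

From (14.6, 1.2) to (14.0, 2.1), the yellow cube covered √(0.6² + 0.9²) ≈ 1.1 units.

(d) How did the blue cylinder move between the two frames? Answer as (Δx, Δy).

(2.8, -1.4)

From the two frames, the blue cylinder sits at roughly (5.6, 2.9) before and (8.4, 1.5) after.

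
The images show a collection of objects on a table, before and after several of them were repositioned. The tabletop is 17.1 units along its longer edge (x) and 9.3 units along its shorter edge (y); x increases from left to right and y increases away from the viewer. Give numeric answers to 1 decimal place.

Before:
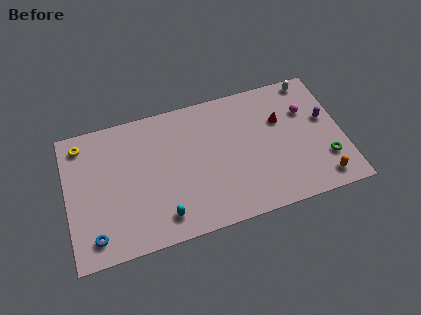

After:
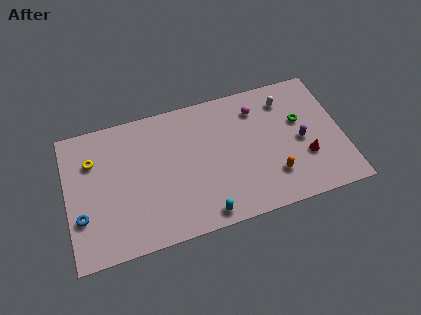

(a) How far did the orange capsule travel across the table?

3.1

The orange capsule was near (15.5, 1.3) before and (12.6, 2.4) after, so it travelled √(2.9² + 1.1²) ≈ 3.1 units.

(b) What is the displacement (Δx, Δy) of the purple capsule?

(-1.6, -1.1)

The purple capsule started near (16.1, 5.4) and ended near (14.5, 4.3).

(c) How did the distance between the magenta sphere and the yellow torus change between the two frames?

-3.7

Before: roughly 14.0 units apart; after: 10.3. That's 3.7 units closer together.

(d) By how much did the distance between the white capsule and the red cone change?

+1.3

They were about 3.1 units apart before and 4.4 after — 1.3 units further apart.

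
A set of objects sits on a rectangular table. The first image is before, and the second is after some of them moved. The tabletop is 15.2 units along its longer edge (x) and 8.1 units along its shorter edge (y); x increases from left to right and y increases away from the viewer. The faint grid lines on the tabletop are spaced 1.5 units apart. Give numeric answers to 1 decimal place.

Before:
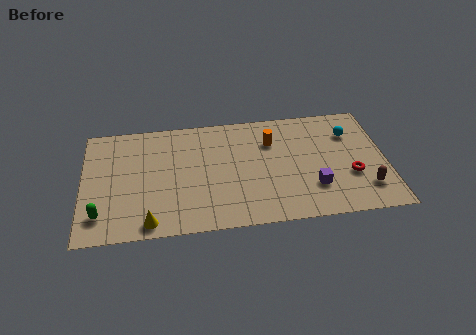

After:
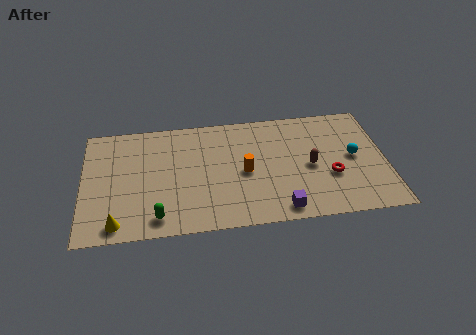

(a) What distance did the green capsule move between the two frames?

2.8

The green capsule was near (0.9, 1.7) before and (3.7, 1.2) after, so it travelled √(2.8² + 0.5²) ≈ 2.8 units.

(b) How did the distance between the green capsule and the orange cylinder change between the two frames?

-4.4

They were about 9.5 units apart before and 5.1 after — 4.4 units closer together.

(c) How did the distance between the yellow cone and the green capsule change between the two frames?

-0.5

Before: roughly 2.5 units apart; after: 2.0. That's 0.5 units closer together.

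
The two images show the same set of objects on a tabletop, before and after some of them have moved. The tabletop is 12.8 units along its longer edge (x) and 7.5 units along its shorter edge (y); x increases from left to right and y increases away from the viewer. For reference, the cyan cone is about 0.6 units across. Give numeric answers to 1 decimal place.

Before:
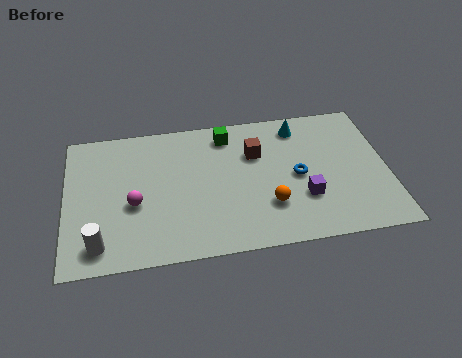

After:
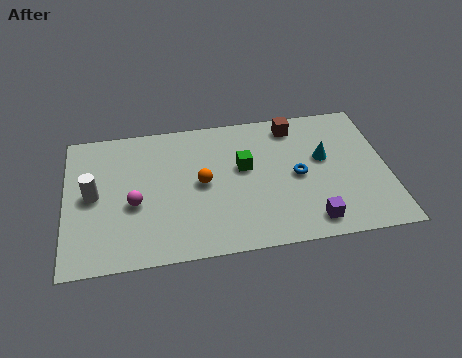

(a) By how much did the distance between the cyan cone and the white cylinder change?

-0.4

The distance was about 9.6 in the first image and 9.2 in the second, so they moved 0.4 units closer together.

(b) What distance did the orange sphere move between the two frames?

3.1

The orange sphere moved from about (8.0, 2.2) to (5.4, 3.8), a distance of √(2.6² + 1.6²) ≈ 3.1.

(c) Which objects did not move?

the magenta sphere and the blue torus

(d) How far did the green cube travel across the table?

2.0

The green cube moved from about (6.5, 6.3) to (7.1, 4.4), a distance of √(0.6² + 1.9²) ≈ 2.0.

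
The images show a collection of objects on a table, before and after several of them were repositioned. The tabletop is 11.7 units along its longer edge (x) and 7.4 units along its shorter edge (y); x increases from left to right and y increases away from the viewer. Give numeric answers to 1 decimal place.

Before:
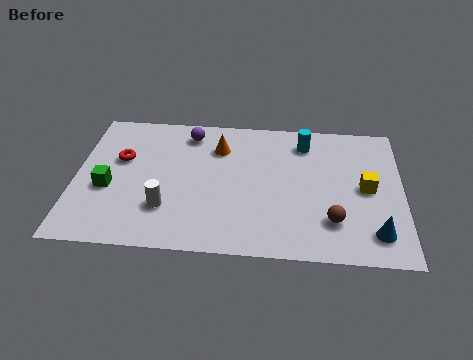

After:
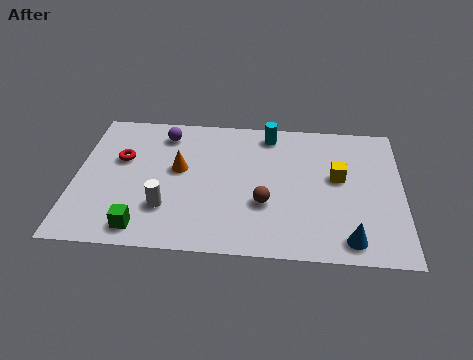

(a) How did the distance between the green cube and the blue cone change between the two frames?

-2.3

The distance was about 9.6 in the first image and 7.3 in the second, so they moved 2.3 units closer together.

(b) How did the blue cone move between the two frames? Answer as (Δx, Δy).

(-0.9, -0.4)

The blue cone was at about (10.7, 1.4) and moved to about (9.8, 1.0).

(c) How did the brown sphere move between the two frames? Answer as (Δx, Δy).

(-2.4, 0.7)

The brown sphere was at about (9.2, 1.9) and moved to about (6.8, 2.6).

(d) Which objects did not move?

the white cylinder and the red torus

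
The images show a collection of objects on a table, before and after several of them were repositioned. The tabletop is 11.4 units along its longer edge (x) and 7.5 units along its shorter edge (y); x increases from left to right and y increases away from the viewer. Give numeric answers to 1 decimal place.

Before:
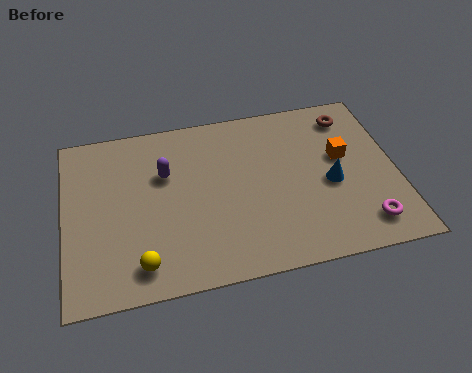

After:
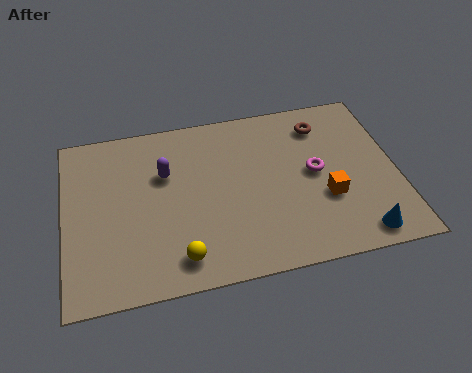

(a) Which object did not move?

the purple capsule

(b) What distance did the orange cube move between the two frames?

1.8

From (9.6, 4.4) to (8.9, 2.7), the orange cube covered √(0.7² + 1.7²) ≈ 1.8 units.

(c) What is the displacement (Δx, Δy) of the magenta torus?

(-1.5, 2.6)

From the two frames, the magenta torus sits at roughly (10.1, 1.3) before and (8.6, 3.9) after.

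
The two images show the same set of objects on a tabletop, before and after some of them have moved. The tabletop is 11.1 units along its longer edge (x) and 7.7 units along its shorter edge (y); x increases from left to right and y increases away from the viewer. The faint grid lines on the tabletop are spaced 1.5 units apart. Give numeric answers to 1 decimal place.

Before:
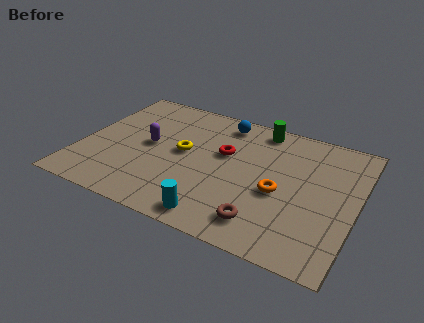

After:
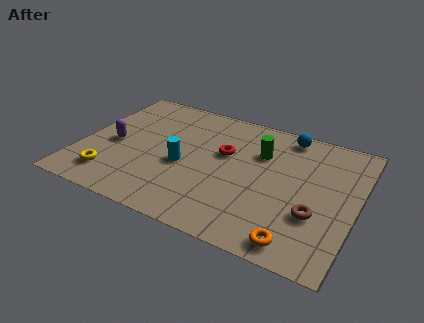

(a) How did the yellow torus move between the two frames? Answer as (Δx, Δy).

(-2.6, -2.6)

The yellow torus started near (4.1, 4.1) and ended near (1.5, 1.5).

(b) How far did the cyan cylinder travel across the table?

2.9

The cyan cylinder moved from about (5.9, 0.9) to (4.2, 3.3), a distance of √(1.7² + 2.4²) ≈ 2.9.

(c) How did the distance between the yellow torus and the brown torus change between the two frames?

+3.7

The distance was about 4.5 in the first image and 8.2 in the second, so they moved 3.7 units further apart.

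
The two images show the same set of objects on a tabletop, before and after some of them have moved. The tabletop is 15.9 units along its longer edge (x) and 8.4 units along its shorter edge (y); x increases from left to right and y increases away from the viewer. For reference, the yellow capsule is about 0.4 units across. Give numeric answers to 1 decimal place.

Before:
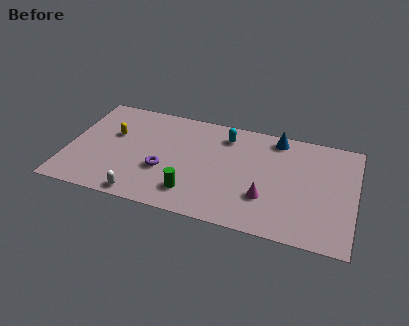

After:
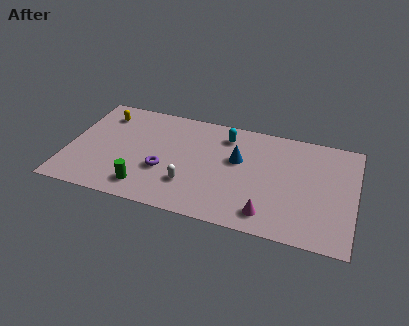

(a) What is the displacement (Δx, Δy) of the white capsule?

(2.5, 1.6)

The white capsule started near (4.4, 0.8) and ended near (6.9, 2.4).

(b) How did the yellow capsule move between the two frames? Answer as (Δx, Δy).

(-0.7, 1.5)

The yellow capsule started near (2.4, 5.2) and ended near (1.7, 6.7).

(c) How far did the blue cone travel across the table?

3.0

The blue cone was near (11.4, 7.4) before and (9.4, 5.1) after, so it travelled √(2.0² + 2.3²) ≈ 3.0 units.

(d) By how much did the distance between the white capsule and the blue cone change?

-5.9

They were about 9.6 units apart before and 3.7 after — 5.9 units closer together.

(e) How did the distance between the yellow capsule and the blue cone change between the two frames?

-1.4

They were about 9.3 units apart before and 7.9 after — 1.4 units closer together.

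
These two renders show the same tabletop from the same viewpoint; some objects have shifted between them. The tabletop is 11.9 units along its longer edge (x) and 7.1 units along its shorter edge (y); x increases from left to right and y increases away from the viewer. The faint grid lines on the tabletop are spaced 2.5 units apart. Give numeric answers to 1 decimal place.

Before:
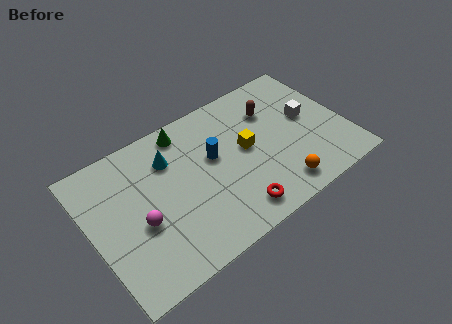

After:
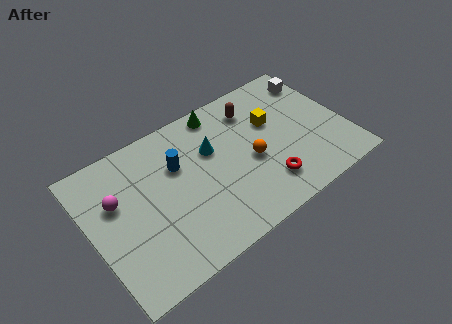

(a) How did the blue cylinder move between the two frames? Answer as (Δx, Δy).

(-1.6, 0.5)

The blue cylinder started near (5.8, 4.2) and ended near (4.2, 4.7).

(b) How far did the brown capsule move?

0.9

The brown capsule moved from about (8.8, 5.1) to (8.0, 5.6), a distance of √(0.8² + 0.5²) ≈ 0.9.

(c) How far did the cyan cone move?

2.0

From (3.9, 5.2) to (5.8, 4.6), the cyan cone covered √(1.9² + 0.6²) ≈ 2.0 units.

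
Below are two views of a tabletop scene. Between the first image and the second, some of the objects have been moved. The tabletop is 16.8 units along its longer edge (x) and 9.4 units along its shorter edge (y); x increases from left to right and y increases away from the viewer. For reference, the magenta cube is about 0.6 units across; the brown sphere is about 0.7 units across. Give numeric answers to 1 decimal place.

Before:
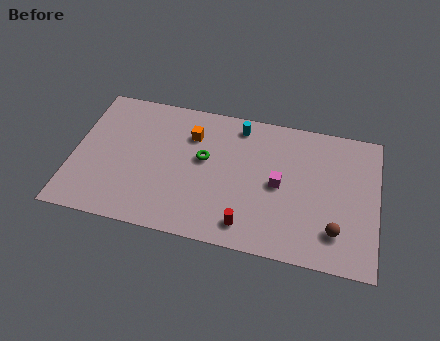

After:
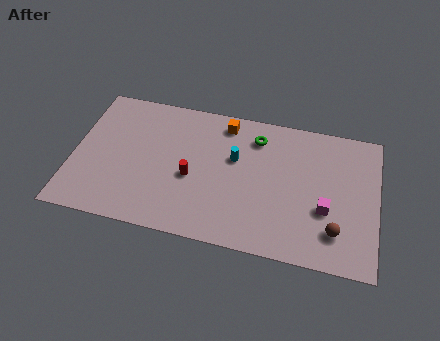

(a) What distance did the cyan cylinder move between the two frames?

2.3

The cyan cylinder was near (9.0, 8.1) before and (8.9, 5.8) after, so it travelled √(0.1² + 2.3²) ≈ 2.3 units.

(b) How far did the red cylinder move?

4.1

The red cylinder was near (9.8, 1.5) before and (6.6, 4.0) after, so it travelled √(3.2² + 2.5²) ≈ 4.1 units.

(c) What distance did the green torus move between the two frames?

3.5

The green torus was near (7.2, 5.4) before and (10.0, 7.5) after, so it travelled √(2.8² + 2.1²) ≈ 3.5 units.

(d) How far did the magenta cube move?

2.8

The magenta cube moved from about (11.4, 4.6) to (14.0, 3.5), a distance of √(2.6² + 1.1²) ≈ 2.8.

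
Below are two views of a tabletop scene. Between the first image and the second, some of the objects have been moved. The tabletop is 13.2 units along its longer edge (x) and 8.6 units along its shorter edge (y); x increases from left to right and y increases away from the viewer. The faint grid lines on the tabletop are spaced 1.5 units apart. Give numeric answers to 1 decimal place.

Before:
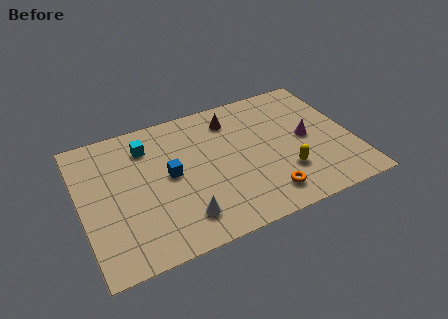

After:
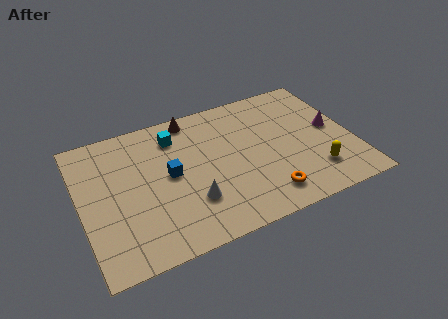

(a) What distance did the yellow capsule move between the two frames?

1.5

The yellow capsule was near (9.7, 2.5) before and (11.1, 2.0) after, so it travelled √(1.4² + 0.5²) ≈ 1.5 units.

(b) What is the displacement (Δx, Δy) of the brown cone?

(-1.9, 0.8)

From the two frames, the brown cone sits at roughly (7.6, 6.9) before and (5.7, 7.7) after.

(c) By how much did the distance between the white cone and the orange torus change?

-0.4

Before: roughly 4.0 units apart; after: 3.6. That's 0.4 units closer together.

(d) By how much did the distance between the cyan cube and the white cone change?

-0.8

The distance was about 5.1 in the first image and 4.3 in the second, so they moved 0.8 units closer together.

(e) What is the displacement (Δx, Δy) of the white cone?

(0.5, 0.8)

The white cone was at about (4.6, 1.7) and moved to about (5.1, 2.5).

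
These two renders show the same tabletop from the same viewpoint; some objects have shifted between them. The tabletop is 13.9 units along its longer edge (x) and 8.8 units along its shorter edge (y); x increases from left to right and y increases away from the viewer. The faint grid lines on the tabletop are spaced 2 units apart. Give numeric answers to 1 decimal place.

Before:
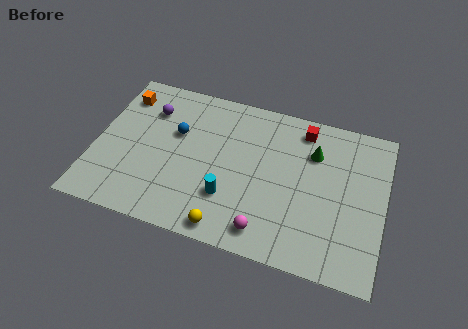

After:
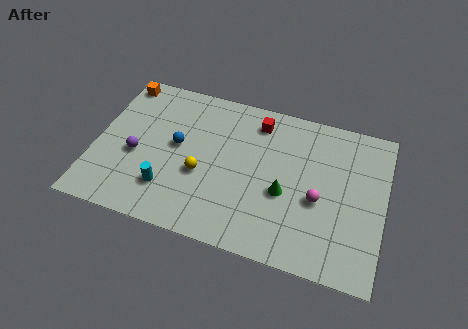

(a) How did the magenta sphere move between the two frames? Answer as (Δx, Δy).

(2.3, 2.4)

The magenta sphere was at about (8.5, 1.3) and moved to about (10.8, 3.7).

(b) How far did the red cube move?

2.2

The red cube was near (9.8, 7.5) before and (7.6, 7.3) after, so it travelled √(2.2² + 0.2²) ≈ 2.2 units.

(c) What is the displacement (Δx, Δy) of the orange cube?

(-0.2, 0.8)

The orange cube was at about (1.0, 7.0) and moved to about (0.8, 7.8).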